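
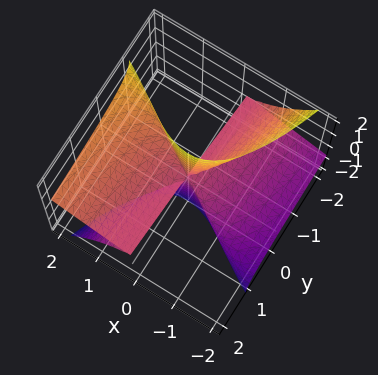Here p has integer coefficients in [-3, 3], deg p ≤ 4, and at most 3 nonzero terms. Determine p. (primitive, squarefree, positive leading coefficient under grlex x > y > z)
x^3 - 2*x^2*z - 2*y*z^2

(a) The degree is 3 — no degree-2 surface has this shape.
(b) From the visible intercepts: every point of the y-axis in the box is on the surface; one x-axis crossing is at x = 0; the visible z-axis segment lies entirely on the surface.
(c) The integer polynomial consistent with all of this is the stated p.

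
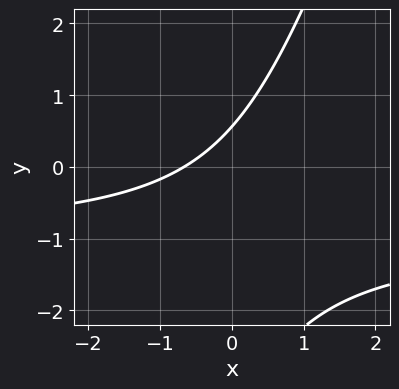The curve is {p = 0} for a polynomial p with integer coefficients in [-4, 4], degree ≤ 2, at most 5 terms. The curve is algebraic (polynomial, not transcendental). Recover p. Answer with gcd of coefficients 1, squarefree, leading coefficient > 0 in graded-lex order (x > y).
First, deg p = 2.
Finally, the integer polynomial consistent with all of this is the stated p.

3*x*y - y^2 + 3*x - 3*y + 2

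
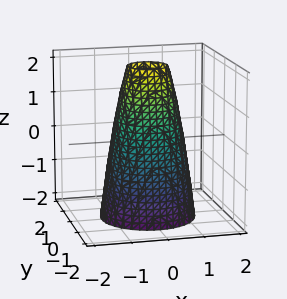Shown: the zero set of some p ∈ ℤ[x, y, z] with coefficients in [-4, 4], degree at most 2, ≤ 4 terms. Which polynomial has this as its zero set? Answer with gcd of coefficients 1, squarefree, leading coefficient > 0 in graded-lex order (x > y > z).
3*x^2 + 3*y^2 + z - 3

deg p = 2.
Symmetries: rotational symmetry about the z-axis ⇒ p depends on x, y only through x² + y².
Checking where it meets the axes: no z-intercept at any integer in the box; the y-axis gridline crossings are at y ∈ {-1, 1}; among the integer gridlines, it crosses the x-axis at x ∈ {-1, 1}.
Putting this together gives p.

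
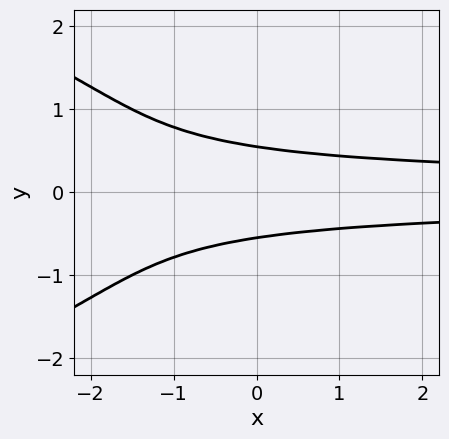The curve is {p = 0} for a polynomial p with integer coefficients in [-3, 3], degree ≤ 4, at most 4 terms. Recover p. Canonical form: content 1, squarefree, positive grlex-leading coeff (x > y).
y^4 + 2*x*y^2 + 3*y^2 - 1

First, deg p = 4. A generic line meets the curve in up to 4 points.
Then, symmetries: the y ↦ −y reflection is a symmetry, so y appears only in even powers.
Next, from the visible intercepts: the curve avoids every integer x-axis point in the box.
Finally, the integer polynomial consistent with all of this is the stated p.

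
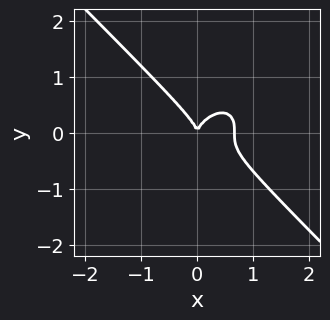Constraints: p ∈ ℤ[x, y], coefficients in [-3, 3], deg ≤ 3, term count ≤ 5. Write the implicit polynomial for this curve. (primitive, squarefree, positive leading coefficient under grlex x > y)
(a) Degree: a generic line meets the curve in up to 3 points, so deg p = 3.
(b) Reading off the gridlines: it meets the x-axis at x = 0 (among the integer gridlines); it meets the y-axis at y = 0 (among the integer gridlines).
(c) Fitting integer coefficients to these (and the overall shape) gives p.

3*x^3 + 3*y^3 - 2*x^2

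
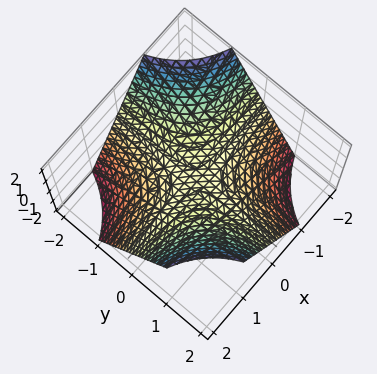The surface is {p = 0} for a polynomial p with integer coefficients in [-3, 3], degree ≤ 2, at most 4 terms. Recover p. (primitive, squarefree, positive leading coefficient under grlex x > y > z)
x*y - z

First, the degree is 2 — a hyperbolic paraboloid; a quadric.
Then, reading off the gridlines: it meets the z-axis at z = 0 (among the integer gridlines); the visible y-axis segment lies entirely on the surface.
Finally, putting this together gives p.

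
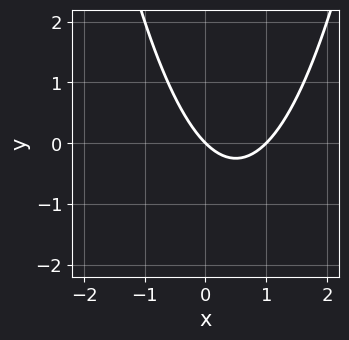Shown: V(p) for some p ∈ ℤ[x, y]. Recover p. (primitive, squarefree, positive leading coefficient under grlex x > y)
deg p = 2. The shape is more complex than any degree-1 curve.
Checking where it meets the axes: one y-axis crossing is at y = 0; the x-axis gridline crossings are at x ∈ {0, 1}.
Fitting integer coefficients to these (and the overall shape) gives p.

x^2 - x - y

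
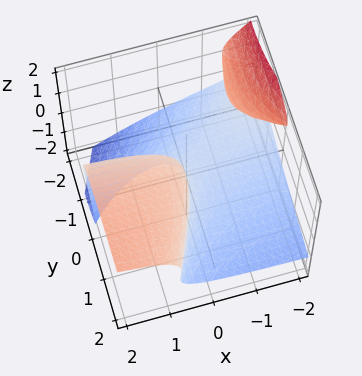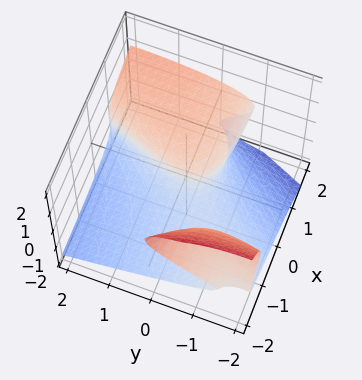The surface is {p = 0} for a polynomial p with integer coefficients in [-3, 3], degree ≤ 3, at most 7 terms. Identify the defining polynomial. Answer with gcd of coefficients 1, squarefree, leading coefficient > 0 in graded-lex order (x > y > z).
(a) Degree: a generic line meets the surface in up to 3 points, so deg p = 3.
(b) From the visible intercepts: one z-axis crossing is at z = 0; one y-axis crossing is at y = 0.
(c) Matching integer coefficients to the picture gives p.

3*x*z^2 + 3*z^3 - 2*x*y + y^2 - 2*x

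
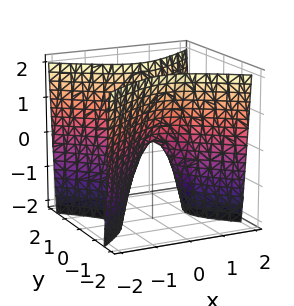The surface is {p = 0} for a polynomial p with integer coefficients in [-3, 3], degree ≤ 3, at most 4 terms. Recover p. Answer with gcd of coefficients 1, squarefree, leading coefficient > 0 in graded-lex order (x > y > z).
2*x^2 - 3*y^2 + z

First, degree: a hyperbolic paraboloid; a quadric, so deg p = 2.
Then, symmetries: it's symmetric under y → −y, forcing even powers of y; mirror symmetry x ↦ −x ⇒ only even powers of x.
Then, checking where it meets the axes: one y-axis crossing is at y = 0; it crosses the z-axis at the gridline z = 0.
Finally, putting this together gives p.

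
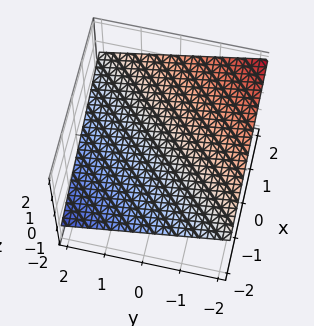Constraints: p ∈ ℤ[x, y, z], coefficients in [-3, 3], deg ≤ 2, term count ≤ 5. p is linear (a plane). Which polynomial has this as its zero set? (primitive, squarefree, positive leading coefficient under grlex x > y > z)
1. deg p = 1.
2. Checking where it meets the axes: one y-axis crossing is at y = 2; it meets the x-axis at x = -2 (among the integer gridlines).
3. Together with the visible shape, these determine p as stated.

x - y - 3*z + 2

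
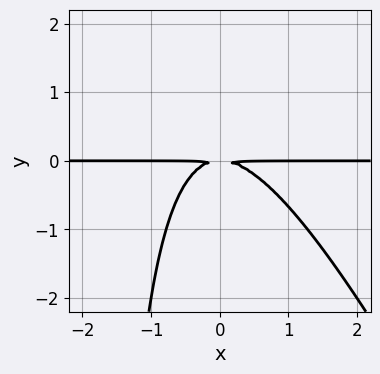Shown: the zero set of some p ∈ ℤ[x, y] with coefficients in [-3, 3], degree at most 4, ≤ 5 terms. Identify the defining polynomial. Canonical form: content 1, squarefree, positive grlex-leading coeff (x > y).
(a) The degree is 3 — a generic line meets the curve in up to 3 points.
(b) Checking where it meets the axes: every point of the x-axis in the box is on the curve.
(c) Putting this together gives p.

2*x^2*y + x*y^2 + 2*y^2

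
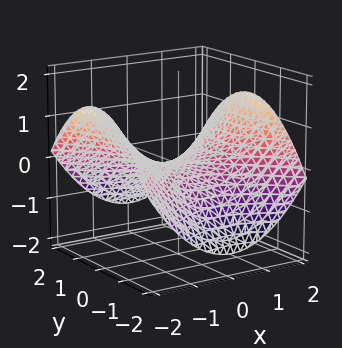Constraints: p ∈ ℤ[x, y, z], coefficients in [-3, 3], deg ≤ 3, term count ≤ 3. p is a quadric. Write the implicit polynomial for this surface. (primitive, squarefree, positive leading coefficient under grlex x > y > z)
x^2 - y^2 - 3*z

deg p = 2. A hyperbolic paraboloid; a quadric.
Symmetries: it's symmetric under x → −x, forcing even powers of x; it's symmetric under y → −y, forcing even powers of y.
Reading off the gridlines: it crosses the y-axis at the gridline y = 0; it crosses the x-axis at the gridline x = 0.
Putting this together gives p.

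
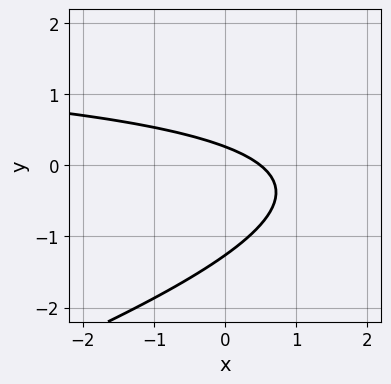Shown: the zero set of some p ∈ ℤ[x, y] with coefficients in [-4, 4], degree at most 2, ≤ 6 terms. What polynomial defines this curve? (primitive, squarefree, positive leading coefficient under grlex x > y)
1. Degree: a generic line meets the curve in up to 2 points, so deg p = 2.
2. The integer polynomial consistent with all of this is the stated p.

x*y - 3*y^2 - 2*x - 3*y + 1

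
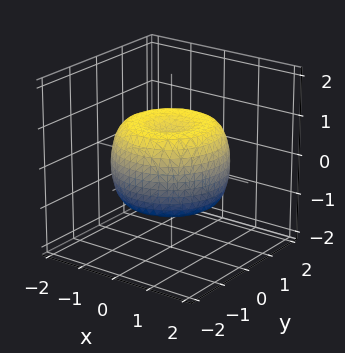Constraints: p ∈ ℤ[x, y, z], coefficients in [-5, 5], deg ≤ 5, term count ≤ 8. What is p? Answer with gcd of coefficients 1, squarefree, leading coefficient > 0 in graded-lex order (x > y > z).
First, the degree is 4 — a generic line meets the surface in up to 4 points.
Next, symmetries: rotational symmetry about the z-axis ⇒ p depends on x, y only through x² + y².
Then, reading off the gridlines: a circular section at z = 1 has radius between 0 and 1.
Finally, together with the visible shape, these determine p as stated.

2*x^4 + 4*x^2*y^2 + 2*y^4 - 3*x^2 - 3*y^2 + 3*z^2 - 2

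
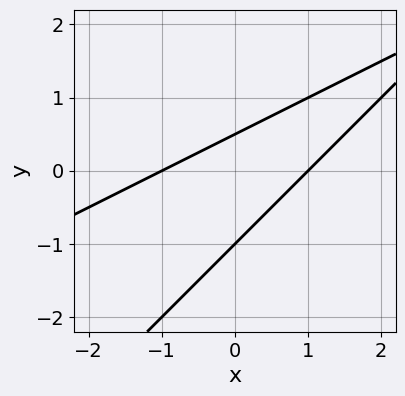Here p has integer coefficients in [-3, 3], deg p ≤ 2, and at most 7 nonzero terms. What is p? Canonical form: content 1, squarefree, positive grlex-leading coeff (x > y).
x^2 - 3*x*y + 2*y^2 + y - 1

1. deg p = 2. The shape is more complex than any degree-1 curve.
2. From the axis intercepts and sections: one y-axis crossing is at y = -1; the x-axis gridline crossings are at x ∈ {-1, 1}.
3. Putting this together gives p.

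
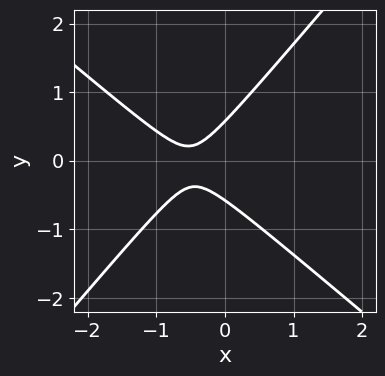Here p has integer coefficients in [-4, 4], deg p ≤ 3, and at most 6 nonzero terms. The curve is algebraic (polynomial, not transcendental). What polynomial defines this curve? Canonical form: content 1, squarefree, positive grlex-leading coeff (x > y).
3*x^2 + x*y - 3*y^2 + 3*x + 1

1. deg p = 2.
2. Reading off the gridlines: it misses every integer gridline on the x-axis.
3. Together with the visible shape, these determine p as stated.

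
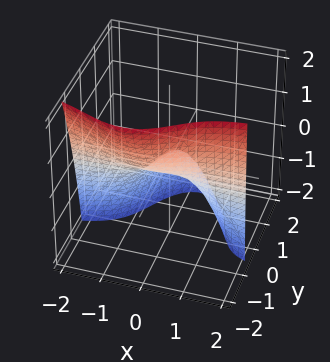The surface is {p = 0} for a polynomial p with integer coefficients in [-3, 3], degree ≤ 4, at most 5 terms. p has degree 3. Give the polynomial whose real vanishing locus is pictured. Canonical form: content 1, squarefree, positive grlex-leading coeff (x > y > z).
3*x^2*y + x*y*z + y^3 + 2*x^2 + 2*z

1. The degree is 3 — a generic line meets the surface in up to 3 points.
2. Against the integer gridlines: one x-axis crossing is at x = 0; one z-axis crossing is at z = 0; one y-axis crossing is at y = 0.
3. Putting this together gives p.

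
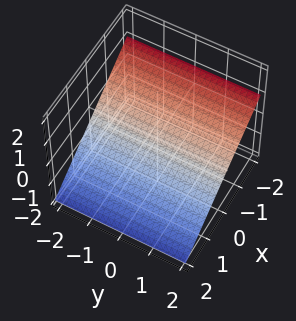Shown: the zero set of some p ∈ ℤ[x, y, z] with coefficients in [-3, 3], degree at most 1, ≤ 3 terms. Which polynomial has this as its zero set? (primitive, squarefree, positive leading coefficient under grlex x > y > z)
2*x + 3*z + 2

1. deg p = 1. Every cross-section is a straight line — this is a plane.
2. From the visible intercepts: it misses every integer gridline on the y-axis; it crosses the x-axis at the gridline x = -1.
3. Matching integer coefficients to the picture gives p.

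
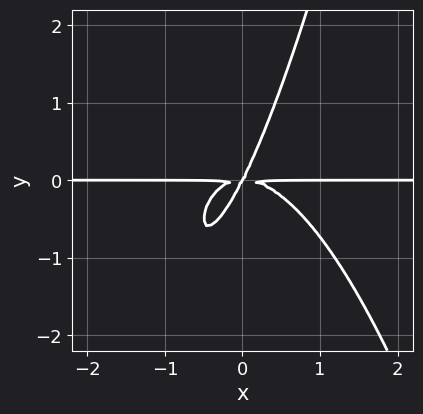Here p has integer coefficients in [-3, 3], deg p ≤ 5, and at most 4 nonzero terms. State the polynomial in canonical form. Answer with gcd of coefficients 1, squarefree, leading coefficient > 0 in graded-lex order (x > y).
deg p = 4. A generic line meets the curve in up to 4 points.
Reading off the gridlines: it crosses the y-axis at the gridline y = 0; every point of the x-axis in the box is on the curve.
The integer polynomial consistent with all of this is the stated p.

2*x^3*y + 2*x*y^2 - y^3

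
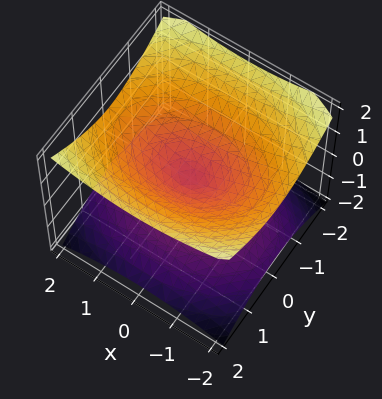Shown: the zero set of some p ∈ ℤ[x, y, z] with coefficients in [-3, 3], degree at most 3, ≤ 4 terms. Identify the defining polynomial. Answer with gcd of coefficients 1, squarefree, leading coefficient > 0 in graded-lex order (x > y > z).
1. The degree is 2 — a double cone through the origin; a quadric.
2. Symmetries: it's symmetric under z → −z, forcing even powers of z; it's symmetric under x → −x, forcing even powers of x; mirror symmetry y ↦ −y ⇒ only even powers of y.
3. Against the integer gridlines: it crosses the z-axis at the gridline z = 0; it crosses the y-axis at the gridline y = 0.
4. Matching integer coefficients to the picture gives p.

x^2 + 2*y^2 - 3*z^2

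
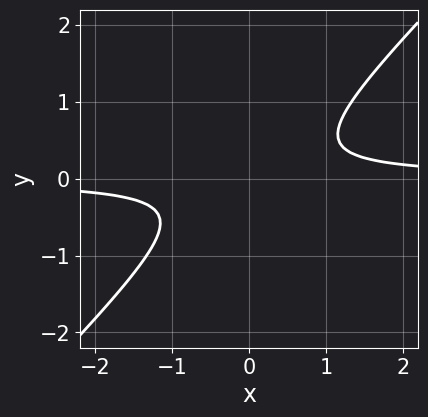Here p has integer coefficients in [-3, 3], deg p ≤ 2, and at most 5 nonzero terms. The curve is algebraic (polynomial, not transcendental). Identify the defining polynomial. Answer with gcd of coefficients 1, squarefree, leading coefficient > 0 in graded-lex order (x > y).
3*x*y - 3*y^2 - 1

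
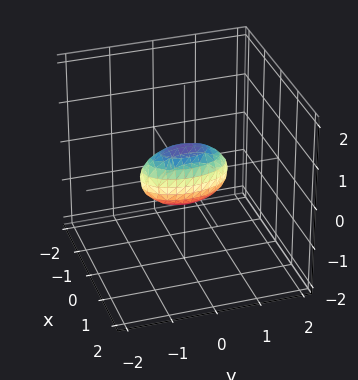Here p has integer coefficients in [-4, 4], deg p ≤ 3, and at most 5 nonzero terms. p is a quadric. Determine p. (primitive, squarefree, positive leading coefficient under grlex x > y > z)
(a) Degree: bounded and convex; a quadric, so deg p = 2.
(b) Symmetries: mirror symmetry y ↦ −y ⇒ only even powers of y; it's symmetric under z → −z, forcing even powers of z; it's symmetric under x → −x, forcing even powers of x.
(c) From the axis intercepts and sections: the y-axis gridline crossings are at y ∈ {-1, 1}.
(d) Fitting integer coefficients to these (and the overall shape) gives p.

3*x^2 + y^2 + 2*z^2 - 1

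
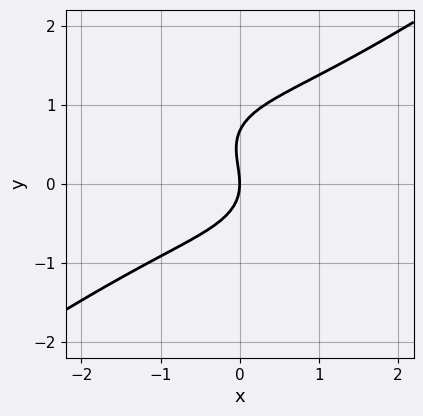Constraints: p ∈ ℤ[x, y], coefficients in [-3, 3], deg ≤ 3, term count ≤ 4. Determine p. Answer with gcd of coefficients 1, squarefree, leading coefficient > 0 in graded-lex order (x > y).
1. Degree: the shape is more complex than any degree-2 curve, so deg p = 3.
2. Against the integer gridlines: it meets the y-axis at y = 0 (among the integer gridlines); it meets the x-axis at x = 0 (among the integer gridlines).
3. The integer polynomial consistent with all of this is the stated p.

x^3 - 3*y^3 + 2*y^2 + 3*x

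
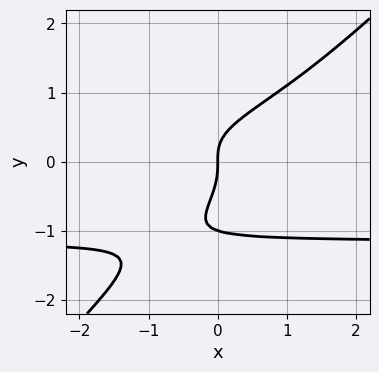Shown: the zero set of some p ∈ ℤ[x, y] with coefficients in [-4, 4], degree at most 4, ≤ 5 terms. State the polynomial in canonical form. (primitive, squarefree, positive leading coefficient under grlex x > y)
1. The degree is 4 — no degree-3 curve has this shape.
2. From the axis intercepts and sections: it meets the x-axis at x = 0 (among the integer gridlines); among the integer gridlines, it crosses the y-axis at y ∈ {-1, 0}.
3. Together with the visible shape, these determine p as stated.

3*x*y^3 - 3*y^4 + 2*x*y^2 - 3*y^3 + 2*x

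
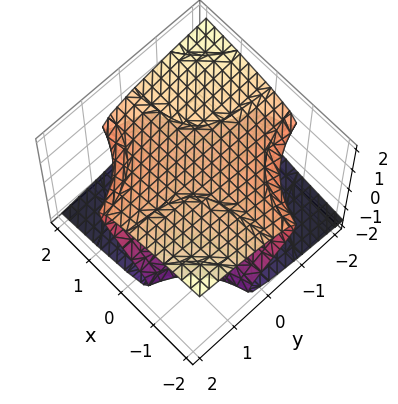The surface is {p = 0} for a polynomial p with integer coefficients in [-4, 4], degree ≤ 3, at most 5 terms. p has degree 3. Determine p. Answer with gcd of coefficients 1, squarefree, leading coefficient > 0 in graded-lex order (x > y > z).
2*z^3 + x*y - 3*z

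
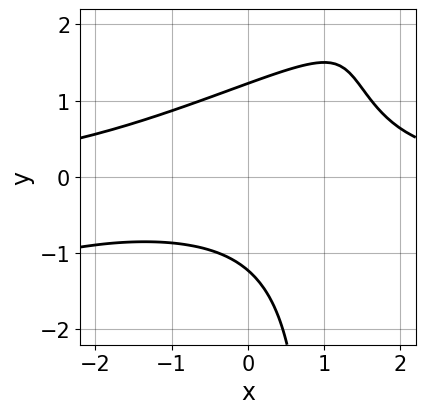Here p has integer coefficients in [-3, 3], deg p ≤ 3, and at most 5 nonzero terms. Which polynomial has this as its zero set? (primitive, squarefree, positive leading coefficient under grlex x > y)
First, deg p = 3.
Next, reading off the gridlines: the curve avoids every integer x-axis point in the box.
Finally, fitting integer coefficients to these (and the overall shape) gives p.

x^2*y - 2*x*y^2 + x*y + 2*y^2 - 3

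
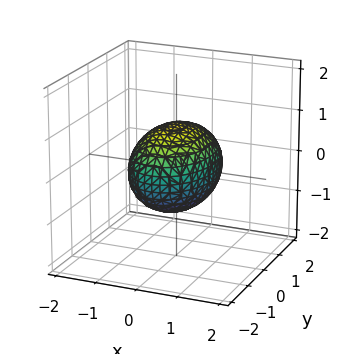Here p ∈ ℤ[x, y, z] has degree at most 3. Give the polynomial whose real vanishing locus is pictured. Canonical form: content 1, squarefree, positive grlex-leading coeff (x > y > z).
1. Degree: a closed, bounded, convex surface; a quadric, so deg p = 2.
2. Symmetries: it's symmetric under y → −y, forcing even powers of y; it's symmetric under x → −x, forcing even powers of x; mirror symmetry z ↦ −z ⇒ only even powers of z.
3. Reading off the gridlines: the x-axis gridline crossings are at x ∈ {-1, 1}; the z-axis gridline crossings are at z ∈ {-1, 1}.
4. The integer polynomial consistent with all of this is the stated p.

2*x^2 + y^2 + 2*z^2 - 2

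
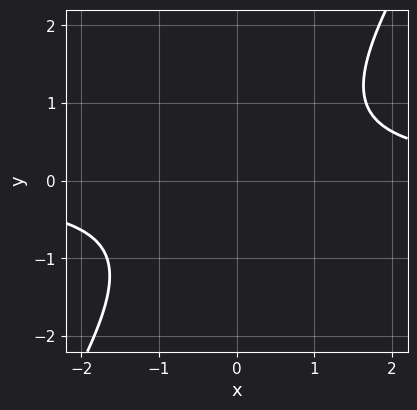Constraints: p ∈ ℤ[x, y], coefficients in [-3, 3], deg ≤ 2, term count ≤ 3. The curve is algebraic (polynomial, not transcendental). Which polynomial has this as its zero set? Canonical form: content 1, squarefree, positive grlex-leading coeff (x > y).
First, the degree is 2 — a generic line meets the curve in up to 2 points.
Then, from the visible intercepts: no y-intercept at any integer in the box; it misses every integer gridline on the x-axis.
Finally, matching integer coefficients to the picture gives p.

3*x*y - 2*y^2 - 3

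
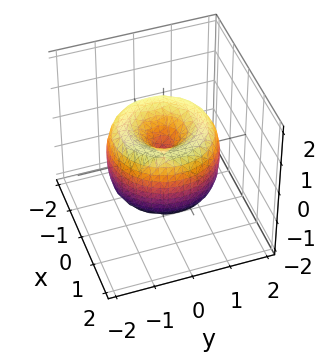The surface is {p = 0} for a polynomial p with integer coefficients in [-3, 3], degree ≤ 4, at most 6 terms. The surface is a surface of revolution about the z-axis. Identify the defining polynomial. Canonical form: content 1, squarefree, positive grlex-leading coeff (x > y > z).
First, the degree is 4 — a generic line meets the surface in up to 4 points.
Then, symmetries: rotational symmetry about the z-axis ⇒ p depends on x, y only through x² + y².
Then, checking where it meets the axes: it crosses the z-axis at the gridline z = 0; a circular section at z = 1 has radius exactly 1; it crosses the y-axis at the gridline y = 0.
Finally, the integer polynomial consistent with all of this is the stated p.

x^4 + 2*x^2*y^2 + y^4 - 2*x^2 - 2*y^2 + z^2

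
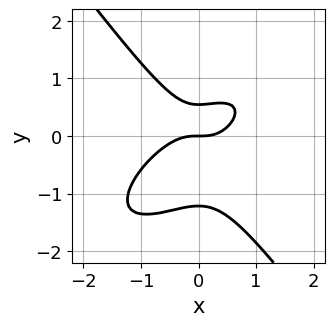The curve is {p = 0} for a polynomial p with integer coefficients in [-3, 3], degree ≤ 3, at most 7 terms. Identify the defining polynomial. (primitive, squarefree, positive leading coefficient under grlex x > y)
The degree is 3 — no degree-2 curve has this shape.
Against the integer gridlines: one x-axis crossing is at x = 0; it crosses the y-axis at the gridline y = 0.
Together with the visible shape, these determine p as stated.

3*x^3 - 3*x^2*y + 3*y^3 + 2*y^2 - 2*y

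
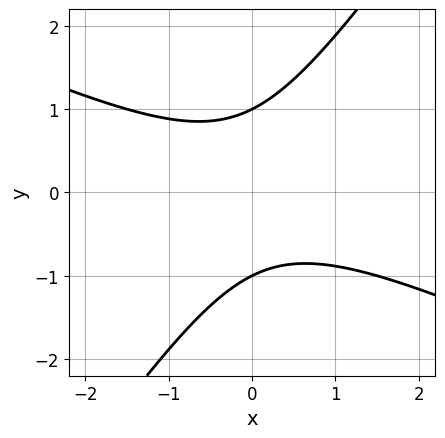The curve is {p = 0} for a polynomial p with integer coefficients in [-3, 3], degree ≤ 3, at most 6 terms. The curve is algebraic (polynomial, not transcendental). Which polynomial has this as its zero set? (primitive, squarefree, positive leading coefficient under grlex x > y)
2*x^2 + 3*x*y - 3*y^2 + 3

Degree: a generic line meets the curve in up to 2 points, so deg p = 2.
Against the integer gridlines: among the integer gridlines, it crosses the y-axis at y ∈ {-1, 1}; the curve avoids every integer x-axis point in the box.
Matching integer coefficients to the picture gives p.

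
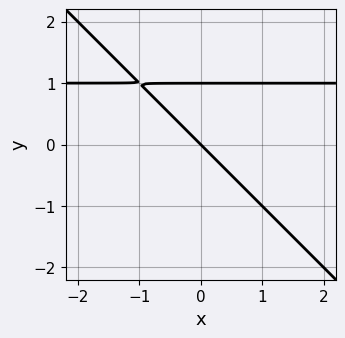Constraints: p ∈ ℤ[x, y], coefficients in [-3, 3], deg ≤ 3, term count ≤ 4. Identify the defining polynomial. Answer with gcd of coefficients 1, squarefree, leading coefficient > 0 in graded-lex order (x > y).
First, deg p = 2.
Then, from the axis intercepts and sections: one x-axis crossing is at x = 0; among the integer gridlines, it crosses the y-axis at y ∈ {0, 1}.
Finally, the integer polynomial consistent with all of this is the stated p.

x*y + y^2 - x - y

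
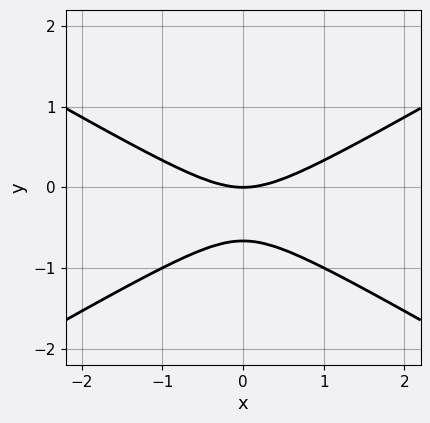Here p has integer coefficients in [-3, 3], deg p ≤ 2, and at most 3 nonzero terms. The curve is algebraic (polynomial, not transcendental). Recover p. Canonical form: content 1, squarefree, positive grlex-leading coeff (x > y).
x^2 - 3*y^2 - 2*y

1. The degree is 2 — no degree-1 curve has this shape.
2. Symmetries: mirror symmetry x ↦ −x ⇒ only even powers of x.
3. From the visible intercepts: it meets the x-axis at x = 0 (among the integer gridlines); one y-axis crossing is at y = 0.
4. Together with the visible shape, these determine p as stated.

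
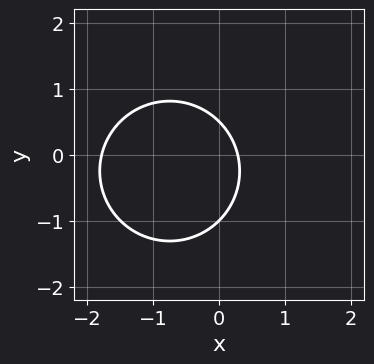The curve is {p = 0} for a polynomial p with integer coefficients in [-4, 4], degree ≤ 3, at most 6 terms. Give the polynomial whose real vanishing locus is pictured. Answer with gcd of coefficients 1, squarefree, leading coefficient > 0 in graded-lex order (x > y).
2*x^2 + 2*y^2 + 3*x + y - 1

(a) deg p = 2. No degree-1 curve has this shape.
(b) From the axis intercepts and sections: one y-axis crossing is at y = -1.
(c) The integer polynomial consistent with all of this is the stated p.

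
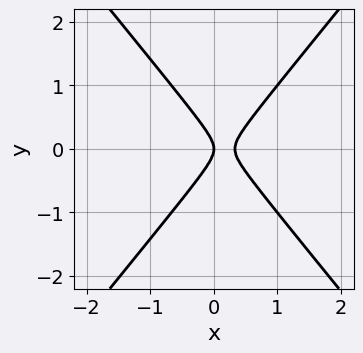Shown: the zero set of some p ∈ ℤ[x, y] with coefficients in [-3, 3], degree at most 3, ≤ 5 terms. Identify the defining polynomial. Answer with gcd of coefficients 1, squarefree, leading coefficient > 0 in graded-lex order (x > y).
(a) The degree is 2 — a generic line meets the curve in up to 2 points.
(b) Symmetries: it's symmetric under y → −y, forcing even powers of y.
(c) Observable constraints: it crosses the y-axis at the gridline y = 0; it crosses the x-axis at the gridline x = 0.
(d) Fitting integer coefficients to these (and the overall shape) gives p.

3*x^2 - 2*y^2 - x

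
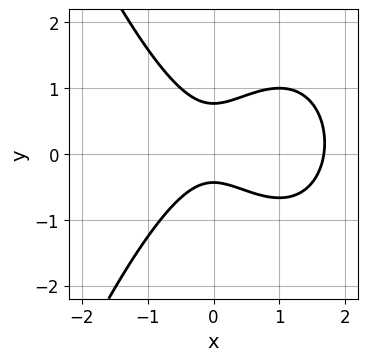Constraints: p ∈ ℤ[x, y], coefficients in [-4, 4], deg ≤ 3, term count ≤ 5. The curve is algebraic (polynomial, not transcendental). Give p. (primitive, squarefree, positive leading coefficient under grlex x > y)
2*x^3 - 3*x^2 + 3*y^2 - y - 1

First, deg p = 3. No degree-2 curve has this shape.
Finally, matching integer coefficients to the picture gives p.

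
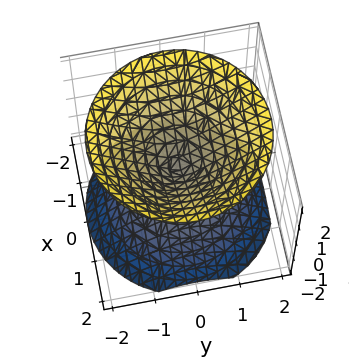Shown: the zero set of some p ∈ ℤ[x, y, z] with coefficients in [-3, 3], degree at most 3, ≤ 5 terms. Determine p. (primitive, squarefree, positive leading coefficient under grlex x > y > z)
x^2 + y^2 - z^2

1. The picture has 2 separate pieces.
2. The degree is 2 — two nappes meeting at a single point; a quadric.
3. Symmetries: the z ↦ −z reflection is a symmetry, so z appears only in even powers; the z-axis is an axis of rotation, so x and y enter only as x² + y².
4. Observable constraints: it meets the y-axis at y = 0 (among the integer gridlines); it crosses the x-axis at the gridline x = 0.
5. Together with the visible shape, these determine p as stated.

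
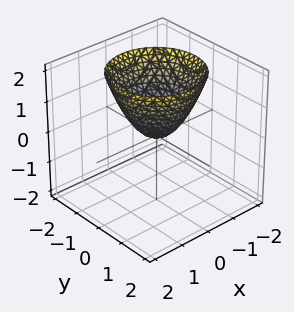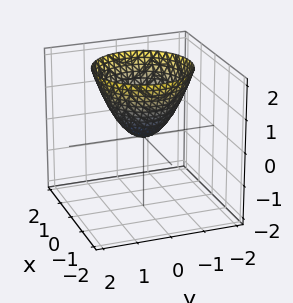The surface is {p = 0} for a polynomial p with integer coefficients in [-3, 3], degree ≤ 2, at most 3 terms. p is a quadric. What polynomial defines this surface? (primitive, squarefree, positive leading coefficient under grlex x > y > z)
x^2 + y^2 - z

deg p = 2. A single bowl opening along one axis; a quadric.
Symmetries: the surface is invariant under rotation about z: p = q(x² + y², z).
Checking where it meets the axes: it meets the x-axis at x = 0 (among the integer gridlines); it meets the y-axis at y = 0 (among the integer gridlines); it meets the z-axis at z = 0 (among the integer gridlines).
These observations pin down the coefficients.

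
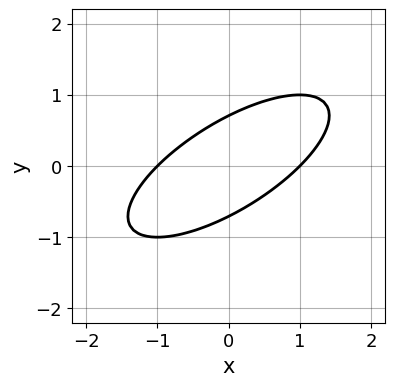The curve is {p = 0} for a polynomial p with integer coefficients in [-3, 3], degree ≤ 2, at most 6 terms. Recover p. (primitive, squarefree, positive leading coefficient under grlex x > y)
x^2 - 2*x*y + 2*y^2 - 1

1. Degree: no degree-1 curve has this shape, so deg p = 2.
2. Checking where it meets the axes: among the integer gridlines, it crosses the x-axis at x ∈ {-1, 1}.
3. Fitting integer coefficients to these (and the overall shape) gives p.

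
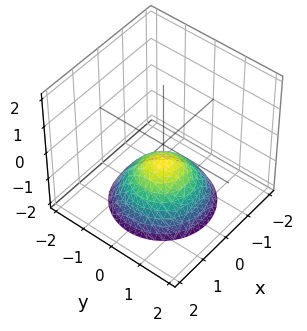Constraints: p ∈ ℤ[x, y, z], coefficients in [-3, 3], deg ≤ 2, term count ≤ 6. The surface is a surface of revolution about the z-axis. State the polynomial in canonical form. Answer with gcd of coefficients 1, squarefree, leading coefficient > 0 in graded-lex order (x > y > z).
deg p = 2. The shape is more complex than any degree-1 surface.
By symmetry, every cross-section ⟂ z is a circle, so x, y appear only via x² + y².
From the axis intercepts and sections: no y-intercept at any integer in the box; no x-intercept at any integer in the box.
Assembling these constraints gives the stated polynomial.

2*x^2 + 2*y^2 + 3*z + 2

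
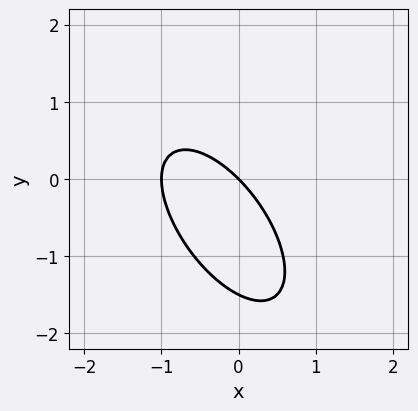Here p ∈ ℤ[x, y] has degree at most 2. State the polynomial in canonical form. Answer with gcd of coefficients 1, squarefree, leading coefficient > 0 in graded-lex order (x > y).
1. deg p = 2.
2. Checking where it meets the axes: it crosses the y-axis at the gridline y = 0; among the integer gridlines, it crosses the x-axis at x ∈ {-1, 0}.
3. Putting this together gives p.

3*x^2 + 3*x*y + 2*y^2 + 3*x + 3*y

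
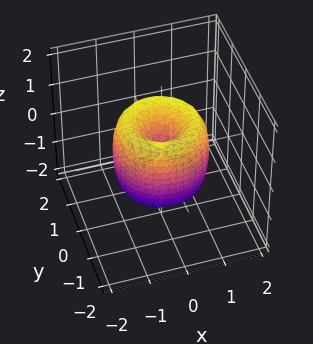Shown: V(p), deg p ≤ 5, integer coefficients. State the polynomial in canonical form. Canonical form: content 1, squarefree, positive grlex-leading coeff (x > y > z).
1. deg p = 4. A generic line meets the surface in up to 4 points.
2. Symmetries: rotational symmetry about the z-axis ⇒ p depends on x, y only through x² + y².
3. Reading off the gridlines: one z-axis crossing is at z = 0; it meets the y-axis at y = 0 (among the integer gridlines); a circular section at z = 0 has radius between 1 and 2.
4. Together with the visible shape, these determine p as stated.

2*x^4 + 4*x^2*y^2 + 2*y^4 - 3*x^2 - 3*y^2 + z^2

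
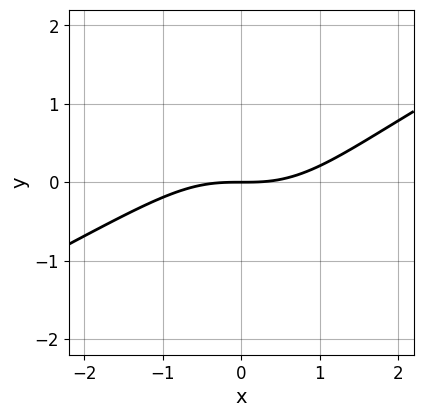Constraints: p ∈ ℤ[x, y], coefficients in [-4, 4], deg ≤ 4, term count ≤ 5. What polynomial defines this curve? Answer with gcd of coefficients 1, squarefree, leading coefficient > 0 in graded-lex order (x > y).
x^3 - 2*x^2*y + y^2 - 3*y

First, deg p = 3. The shape is more complex than any degree-2 curve.
Next, checking where it meets the axes: it meets the y-axis at y = 0 (among the integer gridlines); one x-axis crossing is at x = 0.
Finally, fitting integer coefficients to these (and the overall shape) gives p.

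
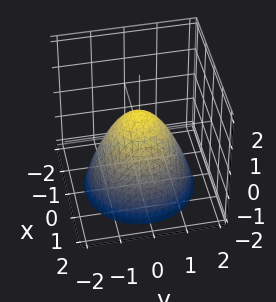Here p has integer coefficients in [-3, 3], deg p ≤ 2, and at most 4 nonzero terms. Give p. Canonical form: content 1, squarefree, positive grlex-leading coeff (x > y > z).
3*x^2 + 3*y^2 + 3*z - 2

Degree: a generic line meets the surface in up to 2 points, so deg p = 2.
Symmetries: rotational symmetry about the z-axis ⇒ p depends on x, y only through x² + y².
Checking where it meets the axes: a circular section at z = -2 has radius between 1 and 2.
Putting this together gives p.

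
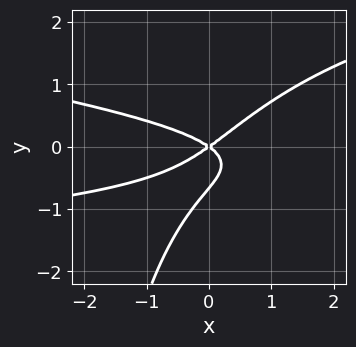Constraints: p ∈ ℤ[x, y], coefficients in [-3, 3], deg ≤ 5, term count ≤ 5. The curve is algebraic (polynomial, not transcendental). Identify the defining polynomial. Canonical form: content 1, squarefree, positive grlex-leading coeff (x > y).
x*y^3 - 3*x*y^2 + 3*y^3 - x^2 + 2*y^2

(a) deg p = 4. No degree-3 curve has this shape.
(b) Checking where it meets the axes: one x-axis crossing is at x = 0; it crosses the y-axis at the gridline y = 0.
(c) Solving for integer coefficients yields p as stated.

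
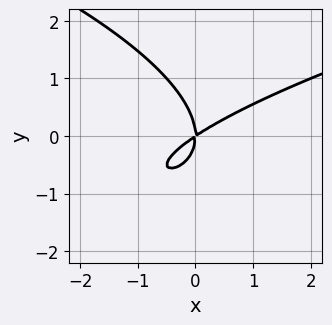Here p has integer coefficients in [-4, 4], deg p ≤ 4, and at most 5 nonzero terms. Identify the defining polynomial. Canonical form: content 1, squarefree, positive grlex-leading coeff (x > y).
2*y^3 - 2*x^2 + 3*x*y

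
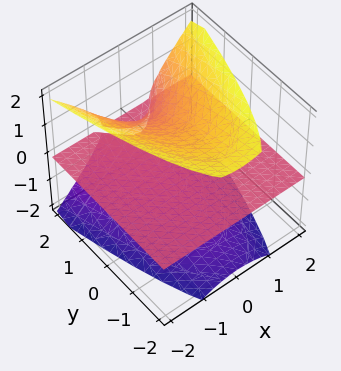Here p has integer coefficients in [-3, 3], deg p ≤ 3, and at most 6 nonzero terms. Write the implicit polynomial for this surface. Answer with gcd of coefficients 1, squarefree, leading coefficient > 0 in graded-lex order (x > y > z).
1. I count 2 distinct pieces. Treating them together as one polynomial.
2. deg p = 3. A generic line meets the surface in up to 3 points.
3. Reading off the gridlines: every point of the x-axis in the box is on the surface; the visible y-axis segment lies entirely on the surface.
4. Together with the visible shape, these determine p as stated.

2*x^2*z - 2*z^3 - 2*y*z + 3*z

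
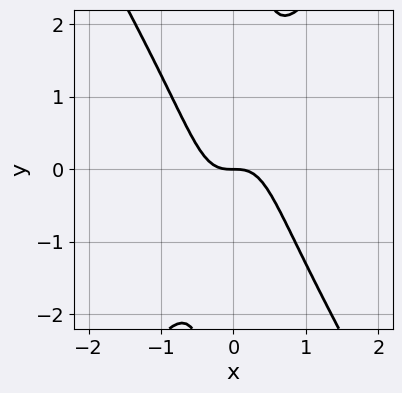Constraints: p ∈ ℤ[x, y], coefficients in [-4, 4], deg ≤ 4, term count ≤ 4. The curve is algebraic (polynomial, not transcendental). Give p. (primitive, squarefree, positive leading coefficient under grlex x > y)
Degree: the shape is more complex than any degree-2 curve, so deg p = 3.
Against the integer gridlines: one y-axis crossing is at y = 0; one x-axis crossing is at x = 0.
Assembling these constraints gives the stated polynomial.

3*x^3 - x*y^2 + y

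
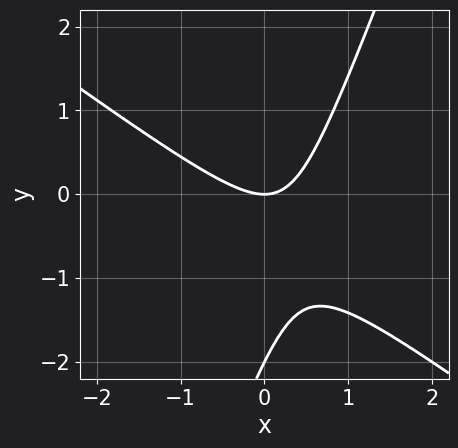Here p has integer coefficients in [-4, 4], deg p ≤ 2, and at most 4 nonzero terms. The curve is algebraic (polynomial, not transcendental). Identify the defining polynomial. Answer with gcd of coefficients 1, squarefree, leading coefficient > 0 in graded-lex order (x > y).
2*x^2 + 2*x*y - y^2 - 2*y

deg p = 2.
Checking where it meets the axes: the y-axis gridline crossings are at y ∈ {-2, 0}; it crosses the x-axis at the gridline x = 0.
Putting this together gives p.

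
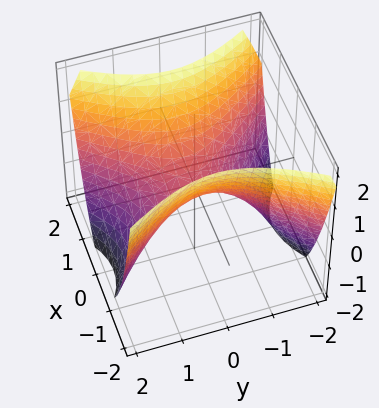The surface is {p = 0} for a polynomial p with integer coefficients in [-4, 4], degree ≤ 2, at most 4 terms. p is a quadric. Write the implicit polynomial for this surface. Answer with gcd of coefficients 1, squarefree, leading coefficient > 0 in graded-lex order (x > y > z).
The degree is 2 — a hyperbolic paraboloid; a quadric.
Symmetries: mirror symmetry x ↦ −x ⇒ only even powers of x; it's symmetric under y → −y, forcing even powers of y.
Reading off the gridlines: it crosses the z-axis at the gridline z = 0; it meets the y-axis at y = 0 (among the integer gridlines); one x-axis crossing is at x = 0.
Matching integer coefficients to the picture gives p.

3*x^2 - 2*y^2 - 3*z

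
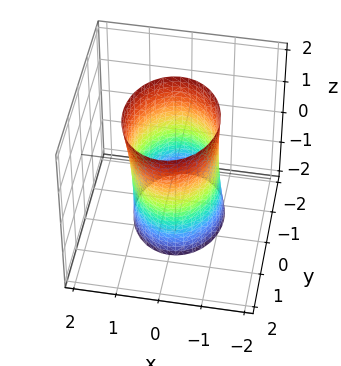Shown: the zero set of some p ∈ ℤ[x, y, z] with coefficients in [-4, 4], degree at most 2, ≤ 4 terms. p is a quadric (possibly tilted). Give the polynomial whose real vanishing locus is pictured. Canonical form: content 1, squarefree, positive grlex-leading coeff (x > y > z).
3*x^2 + 2*y^2 - y*z - 3

(a) Degree: a generic line meets the surface in up to 2 points, so deg p = 2.
(b) Reading off the gridlines: no z-intercept at any integer in the box; the x-axis gridline crossings are at x ∈ {-1, 1}.
(c) Fitting integer coefficients to these (and the overall shape) gives p.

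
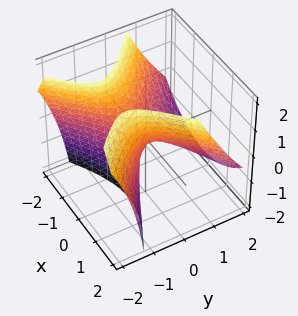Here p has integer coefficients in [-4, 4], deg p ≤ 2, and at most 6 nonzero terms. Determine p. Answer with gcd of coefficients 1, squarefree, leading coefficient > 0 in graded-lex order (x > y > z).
2*x^2 - 3*y^2 - 3*y*z - 2*z

1. deg p = 2.
2. Observable constraints: one z-axis crossing is at z = 0; one x-axis crossing is at x = 0.
3. Matching integer coefficients to the picture gives p.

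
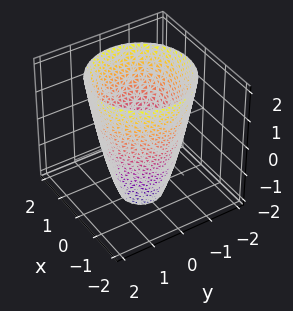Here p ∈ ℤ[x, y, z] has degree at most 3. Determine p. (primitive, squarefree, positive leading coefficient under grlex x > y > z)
2*x^2 + 2*y^2 - z - 3

First, the degree is 2 — no degree-1 surface has this shape.
Then, symmetry: every cross-section ⟂ z is a circle, so x, y appear only via x² + y².
Then, observable constraints: a circular section at z = -1 has radius exactly 1; the surface avoids every integer z-axis point in the box.
Finally, matching integer coefficients to the picture gives p.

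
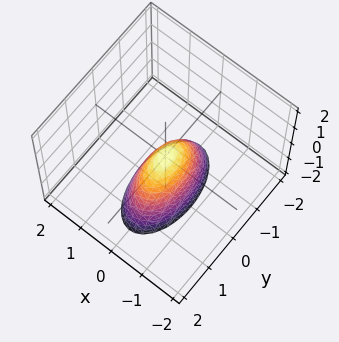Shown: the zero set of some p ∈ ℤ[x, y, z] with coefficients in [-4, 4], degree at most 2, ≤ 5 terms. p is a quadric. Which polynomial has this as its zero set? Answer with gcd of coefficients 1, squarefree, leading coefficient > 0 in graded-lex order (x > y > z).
1. deg p = 2. A single bowl opening along one axis; a quadric.
2. Symmetries: mirror symmetry y ↦ −y ⇒ only even powers of y; mirror symmetry x ↦ −x ⇒ only even powers of x.
3. Against the integer gridlines: it meets the y-axis at y = 0 (among the integer gridlines); one z-axis crossing is at z = 0; it crosses the x-axis at the gridline x = 0.
4. Assembling these constraints gives the stated polynomial.

3*x^2 + y^2 + z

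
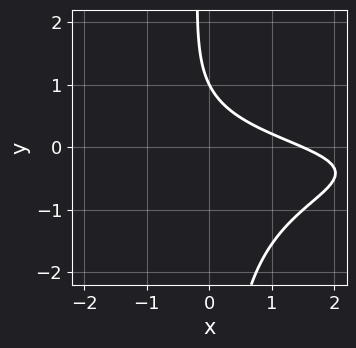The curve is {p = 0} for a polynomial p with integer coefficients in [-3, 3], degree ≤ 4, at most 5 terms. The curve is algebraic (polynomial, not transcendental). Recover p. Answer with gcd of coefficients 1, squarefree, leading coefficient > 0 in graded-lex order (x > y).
3*x*y^2 + x*y + 2*x + 3*y - 3

1. The degree is 3 — a generic line meets the curve in up to 3 points.
2. Observable constraints: it crosses the y-axis at the gridline y = 1.
3. These observations pin down the coefficients.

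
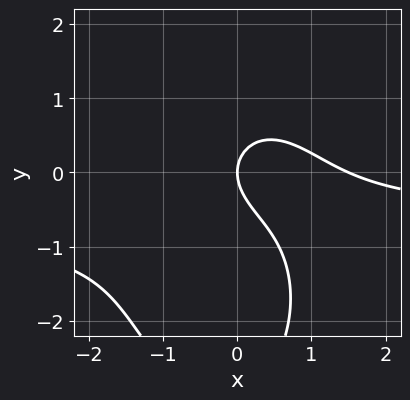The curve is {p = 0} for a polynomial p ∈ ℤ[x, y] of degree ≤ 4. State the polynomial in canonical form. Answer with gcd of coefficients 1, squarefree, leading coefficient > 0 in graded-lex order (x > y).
First, deg p = 3. The shape is more complex than any degree-2 curve.
Then, from the visible intercepts: it crosses the y-axis at the gridline y = 0; it crosses the x-axis at the gridline x = 0.
Finally, putting this together gives p.

3*x^2*y + y^3 + 2*x^2 + 3*y^2 - 3*x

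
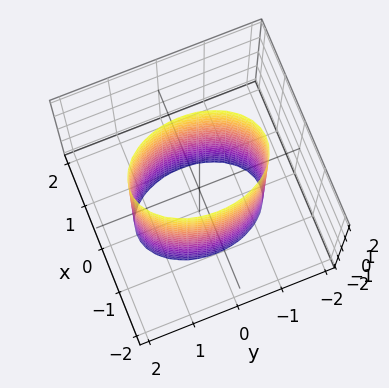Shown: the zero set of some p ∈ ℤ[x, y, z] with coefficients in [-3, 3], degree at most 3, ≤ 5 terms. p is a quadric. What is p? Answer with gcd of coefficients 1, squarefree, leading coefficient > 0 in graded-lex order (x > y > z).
2*x^2 + y^2 - 2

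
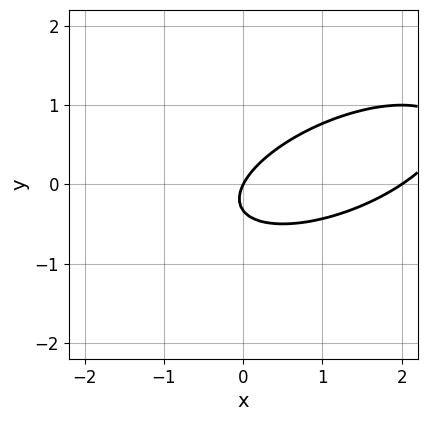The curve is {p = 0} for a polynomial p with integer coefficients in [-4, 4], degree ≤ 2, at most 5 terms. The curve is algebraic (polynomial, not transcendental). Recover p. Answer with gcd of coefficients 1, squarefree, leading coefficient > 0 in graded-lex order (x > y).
Degree: a generic line meets the curve in up to 2 points, so deg p = 2.
From the visible intercepts: among the integer gridlines, it crosses the x-axis at x ∈ {0, 2}; it meets the y-axis at y = 0 (among the integer gridlines).
Matching integer coefficients to the picture gives p.

x^2 - 2*x*y + 3*y^2 - 2*x + y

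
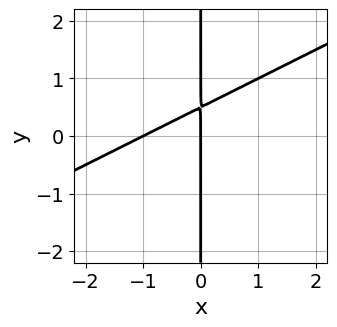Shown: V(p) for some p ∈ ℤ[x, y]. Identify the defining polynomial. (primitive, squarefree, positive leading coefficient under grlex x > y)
x^2 - 2*x*y + x

(a) Degree: no degree-1 curve has this shape, so deg p = 2.
(b) Checking where it meets the axes: among the integer gridlines, it crosses the x-axis at x ∈ {-1, 0}; every point of the y-axis in the box is on the curve.
(c) These observations pin down the coefficients.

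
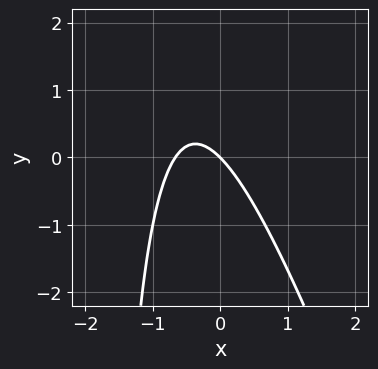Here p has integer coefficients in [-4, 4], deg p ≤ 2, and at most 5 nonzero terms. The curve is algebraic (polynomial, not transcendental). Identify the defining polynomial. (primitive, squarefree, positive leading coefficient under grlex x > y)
3*x^2 + x*y + 2*x + 2*y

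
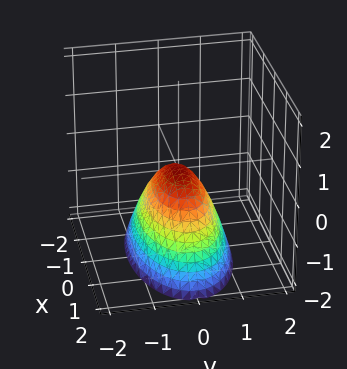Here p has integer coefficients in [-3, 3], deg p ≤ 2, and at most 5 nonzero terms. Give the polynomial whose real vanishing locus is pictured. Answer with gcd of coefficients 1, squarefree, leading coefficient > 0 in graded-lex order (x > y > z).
(a) deg p = 2. A single bowl opening along one axis; a quadric.
(b) Symmetries: the y ↦ −y reflection is a symmetry, so y appears only in even powers; the x ↦ −x reflection is a symmetry, so x appears only in even powers.
(c) Observable constraints: it crosses the z-axis at the gridline z = 0; one x-axis crossing is at x = 0; it crosses the y-axis at the gridline y = 0.
(d) Matching integer coefficients to the picture gives p.

x^2 + 3*y^2 + 2*z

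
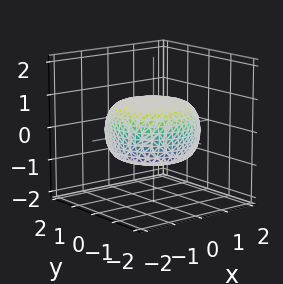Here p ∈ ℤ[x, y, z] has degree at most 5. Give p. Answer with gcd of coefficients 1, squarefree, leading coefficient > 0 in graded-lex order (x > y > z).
deg p = 4. No degree-3 surface has this shape.
Symmetries: rotational symmetry about the z-axis ⇒ p depends on x, y only through x² + y².
Reading off the gridlines: a circular section at z = 0 has radius between 1 and 2.
Matching integer coefficients to the picture gives p.

x^4 + 2*x^2*y^2 + y^4 - x^2 - y^2 + 3*z^2 - 2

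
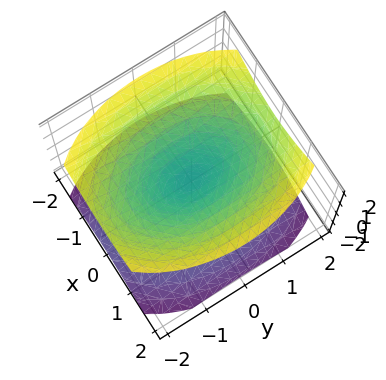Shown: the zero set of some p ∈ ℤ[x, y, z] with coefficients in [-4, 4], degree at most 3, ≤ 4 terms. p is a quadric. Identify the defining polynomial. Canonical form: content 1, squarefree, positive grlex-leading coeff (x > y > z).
1. The picture has 2 separate pieces. They look like related sheets of one shape, so recover p as a whole.
2. Degree: two nappes meeting at a single point; a quadric, so deg p = 2.
3. Symmetries: mirror symmetry x ↦ −x ⇒ only even powers of x; the z ↦ −z reflection is a symmetry, so z appears only in even powers; the y ↦ −y reflection is a symmetry, so y appears only in even powers.
4. From the axis intercepts and sections: it crosses the y-axis at the gridline y = 0; it meets the z-axis at z = 0 (among the integer gridlines); it crosses the x-axis at the gridline x = 0.
5. Fitting integer coefficients to these (and the overall shape) gives p.

2*x^2 + y^2 - 2*z^2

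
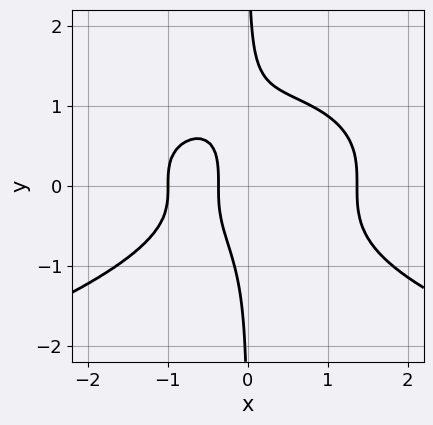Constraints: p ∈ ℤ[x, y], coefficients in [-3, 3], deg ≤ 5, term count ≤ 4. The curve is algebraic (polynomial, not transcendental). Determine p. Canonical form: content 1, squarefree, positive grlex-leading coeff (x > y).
(a) deg p = 4.
(b) Reading off the gridlines: one x-axis crossing is at x = -1; it misses every integer gridline on the y-axis.
(c) Solving for integer coefficients yields p as stated.

3*x*y^3 + 2*x^3 - 3*x - 1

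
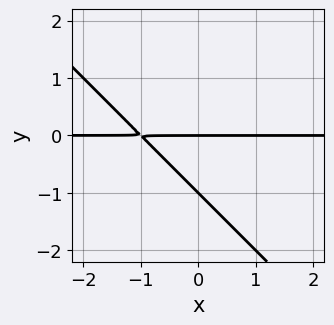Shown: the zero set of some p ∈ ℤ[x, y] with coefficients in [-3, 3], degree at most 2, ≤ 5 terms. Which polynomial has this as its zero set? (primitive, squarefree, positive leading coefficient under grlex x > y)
(a) deg p = 2. The shape is more complex than any degree-1 curve.
(b) Against the integer gridlines: among the integer gridlines, it crosses the y-axis at y ∈ {-1, 0}; the visible x-axis segment lies entirely on the curve.
(c) Assembling these constraints gives the stated polynomial.

x*y + y^2 + y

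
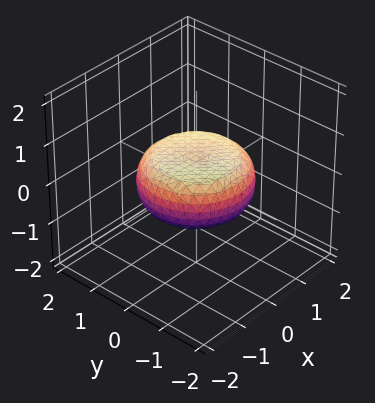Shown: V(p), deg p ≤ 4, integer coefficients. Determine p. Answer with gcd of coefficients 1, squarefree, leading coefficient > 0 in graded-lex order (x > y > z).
(a) The degree is 4 — the shape is more complex than any degree-3 surface.
(b) By symmetry, the surface is invariant under rotation about z: p = q(x² + y², z).
(c) Against the integer gridlines: a circular section at z = 0 has radius between 1 and 2.
(d) Together with the visible shape, these determine p as stated.

x^4 + 2*x^2*y^2 + y^4 - x^2 - y^2 + 3*z^2 - 1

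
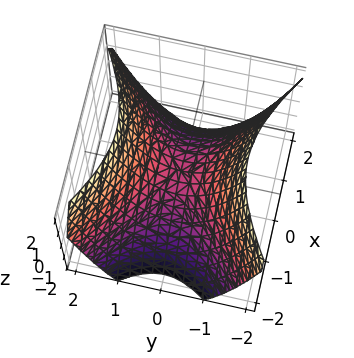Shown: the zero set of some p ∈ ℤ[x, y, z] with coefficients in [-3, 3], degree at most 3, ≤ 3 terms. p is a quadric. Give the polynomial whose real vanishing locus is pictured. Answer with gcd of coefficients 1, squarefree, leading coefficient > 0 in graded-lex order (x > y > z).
(a) Degree: a saddle surface; a quadric, so deg p = 2.
(b) Symmetries: it's symmetric under y → −y, forcing even powers of y; mirror symmetry x ↦ −x ⇒ only even powers of x.
(c) From the visible intercepts: it meets the z-axis at z = 0 (among the integer gridlines); it meets the x-axis at x = 0 (among the integer gridlines); it crosses the y-axis at the gridline y = 0.
(d) Solving for integer coefficients yields p as stated.

2*x^2 - 3*y^2 + 3*z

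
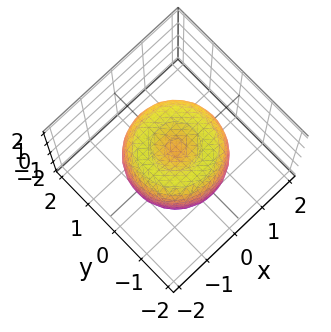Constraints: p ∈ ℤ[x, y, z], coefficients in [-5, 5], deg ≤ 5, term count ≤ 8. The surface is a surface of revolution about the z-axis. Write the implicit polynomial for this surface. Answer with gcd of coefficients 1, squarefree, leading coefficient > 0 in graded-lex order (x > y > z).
2*x^4 + 4*x^2*y^2 + 2*y^4 - 3*x^2 - 3*y^2 + 2*z^2 - 1

1. deg p = 4. No degree-3 surface has this shape.
2. Symmetry: every cross-section ⟂ z is a circle, so x, y appear only via x² + y².
3. From the axis intercepts and sections: a circular section at z = 0 has radius between 1 and 2.
4. Matching integer coefficients to the picture gives p.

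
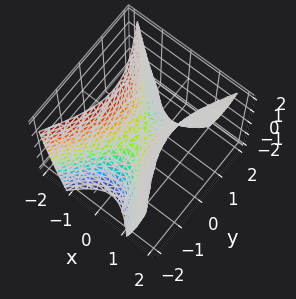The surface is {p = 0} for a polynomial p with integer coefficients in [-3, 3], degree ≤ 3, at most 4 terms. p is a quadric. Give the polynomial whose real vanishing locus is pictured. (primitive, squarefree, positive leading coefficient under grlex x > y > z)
2*x^2 - y^2 - z

First, degree: a hyperbolic paraboloid; a quadric, so deg p = 2.
Next, symmetries: mirror symmetry y ↦ −y ⇒ only even powers of y; it's symmetric under x → −x, forcing even powers of x.
Then, from the visible intercepts: one z-axis crossing is at z = 0; it meets the y-axis at y = 0 (among the integer gridlines); it crosses the x-axis at the gridline x = 0.
Finally, matching integer coefficients to the picture gives p.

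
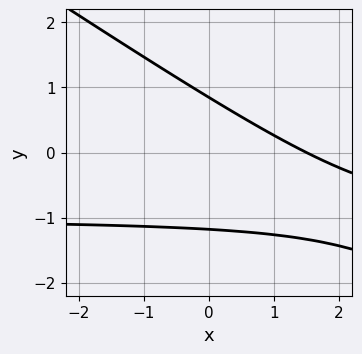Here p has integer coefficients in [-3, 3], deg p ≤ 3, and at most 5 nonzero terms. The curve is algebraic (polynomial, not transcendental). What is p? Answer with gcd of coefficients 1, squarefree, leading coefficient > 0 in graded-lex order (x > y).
2*x*y + 3*y^2 + 2*x + y - 3

The degree is 2 — the shape is more complex than any degree-1 curve.
Solving for integer coefficients yields p as stated.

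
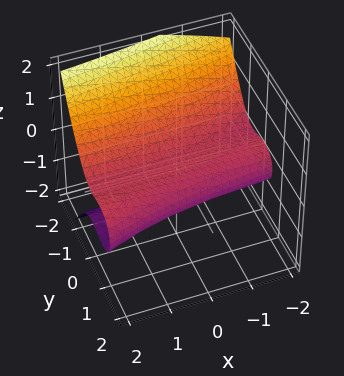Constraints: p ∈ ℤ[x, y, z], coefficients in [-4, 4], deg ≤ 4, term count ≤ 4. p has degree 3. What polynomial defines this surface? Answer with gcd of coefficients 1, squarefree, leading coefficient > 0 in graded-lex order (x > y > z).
x*y^2 - 2*y^3 - 3*z^2 - 3*z

1. The degree is 3 — a generic line meets the surface in up to 3 points.
2. Observable constraints: the z-axis gridline crossings are at z ∈ {-1, 0}; the visible x-axis segment lies entirely on the surface; it meets the y-axis at y = 0 (among the integer gridlines).
3. The integer polynomial consistent with all of this is the stated p.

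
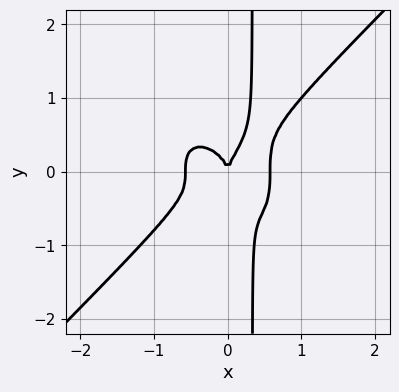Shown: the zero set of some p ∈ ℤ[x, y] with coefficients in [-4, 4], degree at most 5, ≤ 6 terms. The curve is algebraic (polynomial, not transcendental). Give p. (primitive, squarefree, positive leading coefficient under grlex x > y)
3*x^4 - 3*x*y^3 + y^3 - x^2

(a) The degree is 4 — the shape is more complex than any degree-3 curve.
(b) Against the integer gridlines: it meets the x-axis at x = 0 (among the integer gridlines); it crosses the y-axis at the gridline y = 0.
(c) The integer polynomial consistent with all of this is the stated p.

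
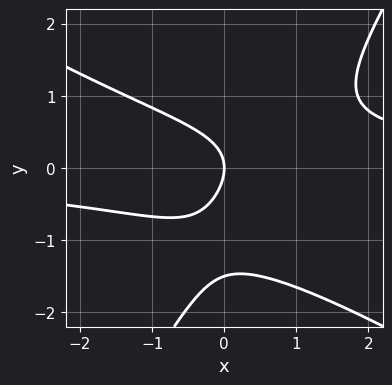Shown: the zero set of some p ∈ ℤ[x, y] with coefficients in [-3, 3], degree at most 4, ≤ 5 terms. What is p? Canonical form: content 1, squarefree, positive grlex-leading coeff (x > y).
2*x^2*y + 2*x*y^2 - 2*y^3 - 3*y^2 - 3*x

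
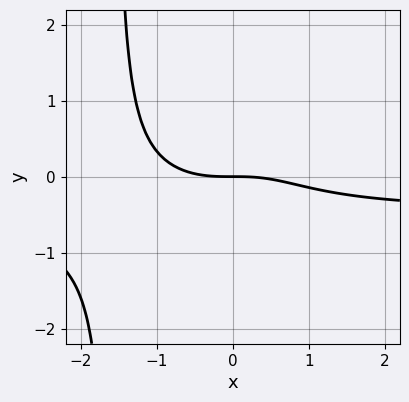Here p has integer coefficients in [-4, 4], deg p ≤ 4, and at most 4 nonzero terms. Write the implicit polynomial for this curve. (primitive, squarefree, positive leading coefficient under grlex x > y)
2*x^3*y + x^3 + 2*x^2*y + 3*y

First, degree: the shape is more complex than any degree-3 curve, so deg p = 4.
Next, checking where it meets the axes: it crosses the x-axis at the gridline x = 0; one y-axis crossing is at y = 0.
Finally, solving for integer coefficients yields p as stated.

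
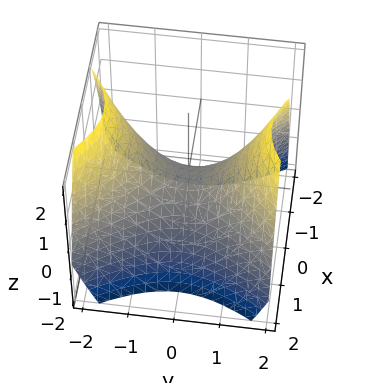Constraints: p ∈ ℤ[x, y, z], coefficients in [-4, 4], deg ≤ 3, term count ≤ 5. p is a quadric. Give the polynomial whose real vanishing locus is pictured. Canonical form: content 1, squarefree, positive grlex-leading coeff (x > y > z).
3*x^2 - 2*y^2 + 3*z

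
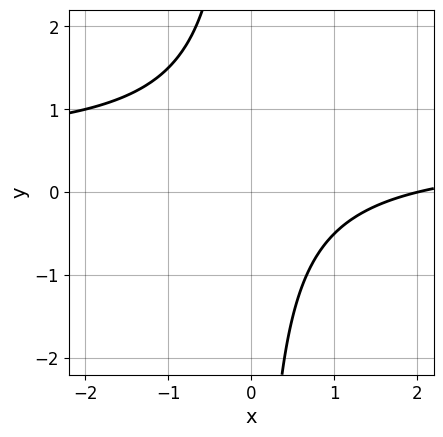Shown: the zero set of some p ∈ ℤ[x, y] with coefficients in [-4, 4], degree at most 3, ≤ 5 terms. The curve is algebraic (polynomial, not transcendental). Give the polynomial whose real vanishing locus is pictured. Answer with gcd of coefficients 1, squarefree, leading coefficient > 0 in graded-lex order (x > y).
2*x*y - x + 2

(a) Degree: a generic line meets the curve in up to 2 points, so deg p = 2.
(b) Observable constraints: it misses every integer gridline on the y-axis; it meets the x-axis at x = 2 (among the integer gridlines).
(c) Matching integer coefficients to the picture gives p.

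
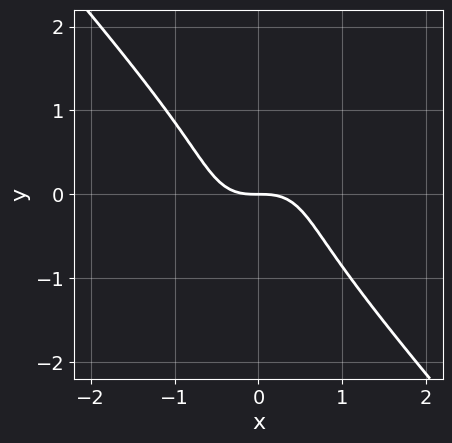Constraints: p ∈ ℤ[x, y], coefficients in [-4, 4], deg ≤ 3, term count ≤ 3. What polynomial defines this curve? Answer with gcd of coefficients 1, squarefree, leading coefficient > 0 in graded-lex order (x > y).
3*x^3 + 2*y^3 + 2*y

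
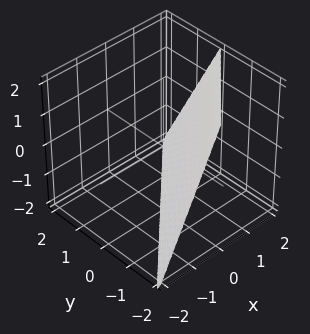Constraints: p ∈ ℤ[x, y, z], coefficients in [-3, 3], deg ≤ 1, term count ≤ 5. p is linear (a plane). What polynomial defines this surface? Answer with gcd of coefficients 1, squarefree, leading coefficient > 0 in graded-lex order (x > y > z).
Degree: every cross-section is a straight line — this is a plane, so deg p = 1.
Checking where it meets the axes: it meets the z-axis at z = -2 (among the integer gridlines); it crosses the x-axis at the gridline x = 1; it crosses the y-axis at the gridline y = -1.
These observations pin down the coefficients.

2*x - 2*y - z - 2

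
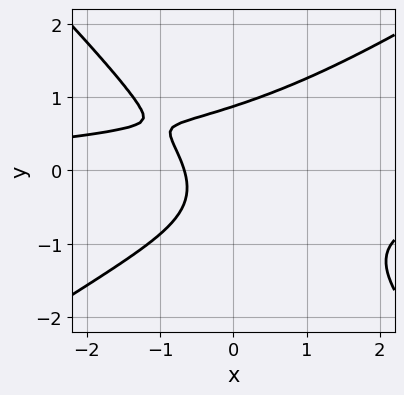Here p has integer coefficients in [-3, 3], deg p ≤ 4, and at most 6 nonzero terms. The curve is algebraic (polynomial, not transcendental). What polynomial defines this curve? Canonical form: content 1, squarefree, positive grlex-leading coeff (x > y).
2*x^2*y - x*y^2 - 3*y^3 + 3*x + 2

The degree is 3 — no degree-2 curve has this shape.
Solving for integer coefficients yields p as stated.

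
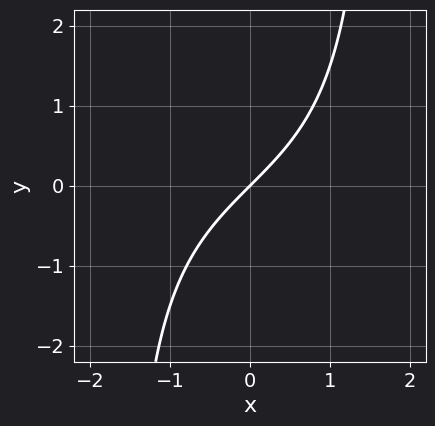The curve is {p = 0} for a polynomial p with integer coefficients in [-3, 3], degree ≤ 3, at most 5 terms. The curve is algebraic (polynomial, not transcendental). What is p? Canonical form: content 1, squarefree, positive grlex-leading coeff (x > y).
First, deg p = 3. The shape is more complex than any degree-2 curve.
Then, reading off the gridlines: it crosses the y-axis at the gridline y = 0; one x-axis crossing is at x = 0.
Finally, solving for integer coefficients yields p as stated.

x^2*y + 3*x - 3*y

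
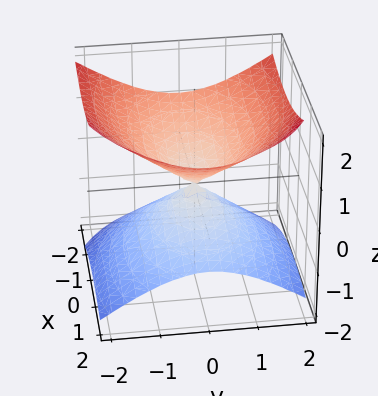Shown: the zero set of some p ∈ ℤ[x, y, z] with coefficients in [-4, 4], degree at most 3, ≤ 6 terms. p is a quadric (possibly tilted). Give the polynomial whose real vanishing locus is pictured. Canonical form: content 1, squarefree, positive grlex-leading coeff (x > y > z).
The picture has 2 separate pieces. Treating them together as one polynomial.
The degree is 2 — the shape is more complex than any degree-1 surface.
From the visible intercepts: it crosses the y-axis at the gridline y = 0; it meets the x-axis at x = 0 (among the integer gridlines).
Fitting integer coefficients to these (and the overall shape) gives p.

x^2 + x*z + 2*y^2 - 3*z^2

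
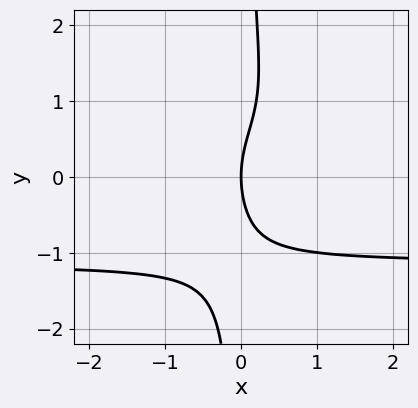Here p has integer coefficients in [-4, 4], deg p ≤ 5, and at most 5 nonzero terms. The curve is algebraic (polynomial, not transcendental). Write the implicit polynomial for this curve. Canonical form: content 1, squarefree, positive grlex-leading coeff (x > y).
2*x*y^3 - y^2 + 3*x

First, degree: the shape is more complex than any degree-3 curve, so deg p = 4.
Next, reading off the gridlines: it crosses the y-axis at the gridline y = 0; it meets the x-axis at x = 0 (among the integer gridlines).
Finally, putting this together gives p.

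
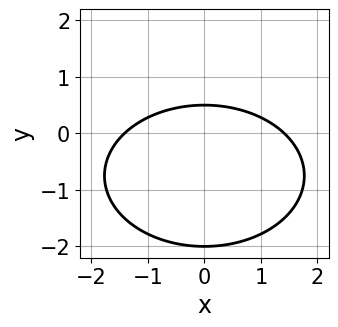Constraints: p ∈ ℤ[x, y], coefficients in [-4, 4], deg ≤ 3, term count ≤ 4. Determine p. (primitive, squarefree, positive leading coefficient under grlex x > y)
(a) Degree: a generic line meets the curve in up to 2 points, so deg p = 2.
(b) Symmetries: it's symmetric under x → −x, forcing even powers of x.
(c) From the visible intercepts: it meets the y-axis at y = -2 (among the integer gridlines).
(d) Matching integer coefficients to the picture gives p.

x^2 + 2*y^2 + 3*y - 2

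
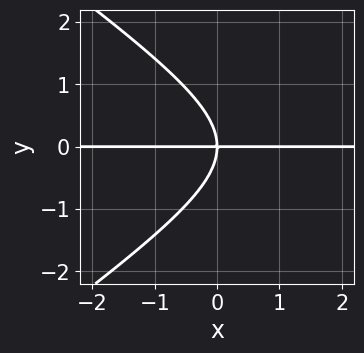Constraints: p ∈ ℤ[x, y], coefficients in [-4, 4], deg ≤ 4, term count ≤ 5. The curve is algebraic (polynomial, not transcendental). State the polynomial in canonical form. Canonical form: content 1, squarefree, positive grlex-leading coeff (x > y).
x^2*y - 2*y^3 - 3*x*y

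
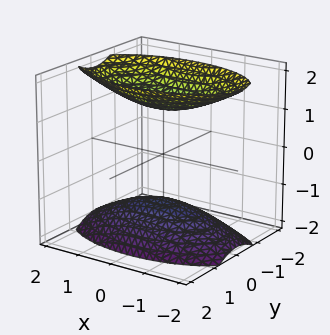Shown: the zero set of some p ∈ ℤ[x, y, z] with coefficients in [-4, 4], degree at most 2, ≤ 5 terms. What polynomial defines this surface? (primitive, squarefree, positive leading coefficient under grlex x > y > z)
I count 2 distinct pieces.
deg p = 2.
Symmetries: it's symmetric under z → −z, forcing even powers of z; the x ↦ −x reflection is a symmetry, so x appears only in even powers; the y ↦ −y reflection is a symmetry, so y appears only in even powers.
Reading off the gridlines: no y-intercept at any integer in the box; the surface avoids every integer x-axis point in the box.
The integer polynomial consistent with all of this is the stated p.

x^2 + 3*y^2 - 2*z^2 + 3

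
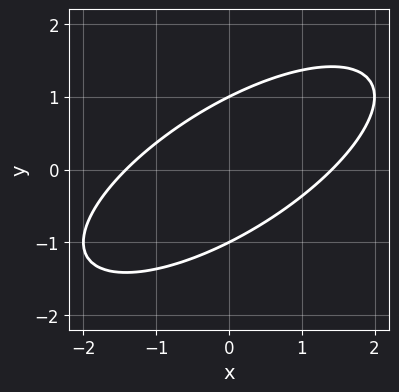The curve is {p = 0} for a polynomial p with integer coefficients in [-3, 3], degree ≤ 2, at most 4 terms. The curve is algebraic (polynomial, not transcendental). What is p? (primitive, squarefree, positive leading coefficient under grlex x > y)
x^2 - 2*x*y + 2*y^2 - 2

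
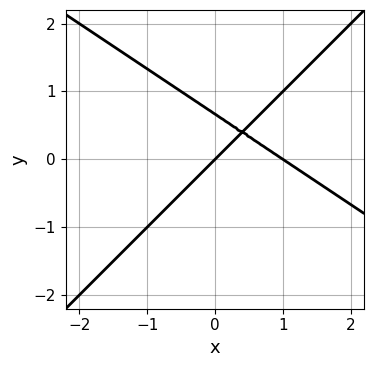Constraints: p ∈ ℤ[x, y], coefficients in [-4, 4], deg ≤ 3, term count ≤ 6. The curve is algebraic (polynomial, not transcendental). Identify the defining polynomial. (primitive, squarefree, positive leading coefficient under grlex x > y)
(a) The degree is 2 — no degree-1 curve has this shape.
(b) Against the integer gridlines: it crosses the y-axis at the gridline y = 0; the x-axis gridline crossings are at x ∈ {0, 1}.
(c) Putting this together gives p.

2*x^2 + x*y - 3*y^2 - 2*x + 2*y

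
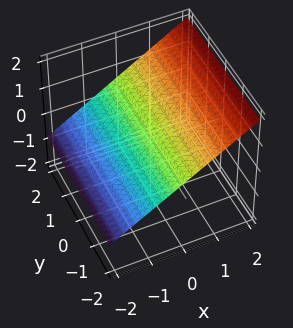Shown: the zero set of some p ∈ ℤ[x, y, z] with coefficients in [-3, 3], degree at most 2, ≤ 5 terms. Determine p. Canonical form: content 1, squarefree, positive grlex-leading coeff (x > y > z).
2*x - 3*z + 2

(a) deg p = 1. Every cross-section is a straight line — this is a plane.
(b) Reading off the gridlines: it crosses the x-axis at the gridline x = -1; no y-intercept at any integer in the box.
(c) Solving for integer coefficients yields p as stated.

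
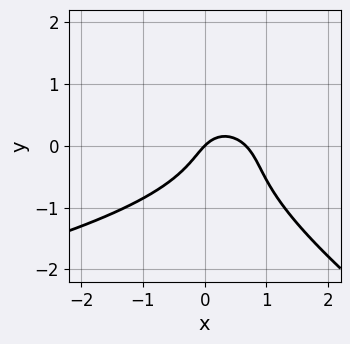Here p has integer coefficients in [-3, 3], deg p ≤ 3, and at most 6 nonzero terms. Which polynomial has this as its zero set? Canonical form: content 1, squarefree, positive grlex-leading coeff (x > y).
2*x*y^2 + 3*y^3 + 3*x^2 - 2*x + 2*y

(a) The degree is 3 — no degree-2 curve has this shape.
(b) Checking where it meets the axes: it crosses the y-axis at the gridline y = 0; it crosses the x-axis at the gridline x = 0.
(c) Together with the visible shape, these determine p as stated.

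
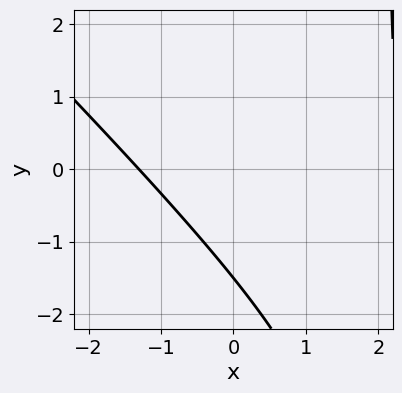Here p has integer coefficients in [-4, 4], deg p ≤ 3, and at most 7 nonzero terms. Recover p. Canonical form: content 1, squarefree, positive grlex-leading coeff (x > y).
Degree: the shape is more complex than any degree-1 curve, so deg p = 2.
Solving for integer coefficients yields p as stated.

x^2 + x*y - x - 2*y - 3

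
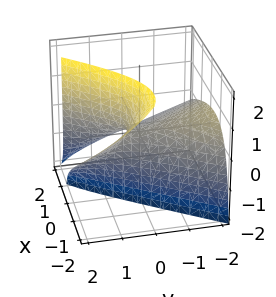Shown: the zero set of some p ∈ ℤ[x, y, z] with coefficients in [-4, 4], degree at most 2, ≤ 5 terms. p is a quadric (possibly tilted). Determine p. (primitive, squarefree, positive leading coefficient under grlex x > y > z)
(a) The degree is 2 — no degree-1 surface has this shape.
(b) Reading off the gridlines: one y-axis crossing is at y = 0; it meets the x-axis at x = 0 (among the integer gridlines); it meets the z-axis at z = 0 (among the integer gridlines).
(c) Together with the visible shape, these determine p as stated.

2*x^2 + 3*x*z - y^2 - 3*y*z + 2*z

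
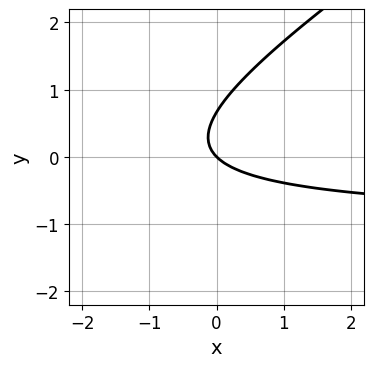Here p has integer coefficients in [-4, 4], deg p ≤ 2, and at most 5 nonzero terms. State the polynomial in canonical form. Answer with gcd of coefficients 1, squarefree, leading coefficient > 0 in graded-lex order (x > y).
2*x*y - 3*y^2 + 2*x + 2*y

First, degree: the shape is more complex than any degree-1 curve, so deg p = 2.
Then, against the integer gridlines: one x-axis crossing is at x = 0; one y-axis crossing is at y = 0.
Finally, assembling these constraints gives the stated polynomial.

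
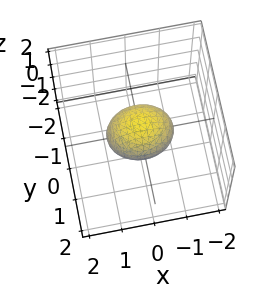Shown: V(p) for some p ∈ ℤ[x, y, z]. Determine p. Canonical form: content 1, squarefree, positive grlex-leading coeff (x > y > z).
2*x^2 + 3*y^2 + 3*z^2 - 2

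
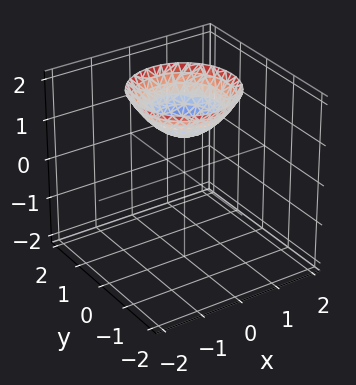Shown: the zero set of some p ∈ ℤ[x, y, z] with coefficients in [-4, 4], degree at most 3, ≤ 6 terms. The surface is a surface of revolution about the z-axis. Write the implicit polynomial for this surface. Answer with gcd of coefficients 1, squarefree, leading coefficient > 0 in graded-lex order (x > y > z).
(a) The degree is 2 — no degree-1 surface has this shape.
(b) Symmetries: the surface is invariant under rotation about z: p = q(x² + y², z).
(c) Against the integer gridlines: no x-intercept at any integer in the box; it meets the z-axis at z = 1 (among the integer gridlines); no y-intercept at any integer in the box.
(d) Matching integer coefficients to the picture gives p.

2*x^2 + 2*y^2 - 3*z + 3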